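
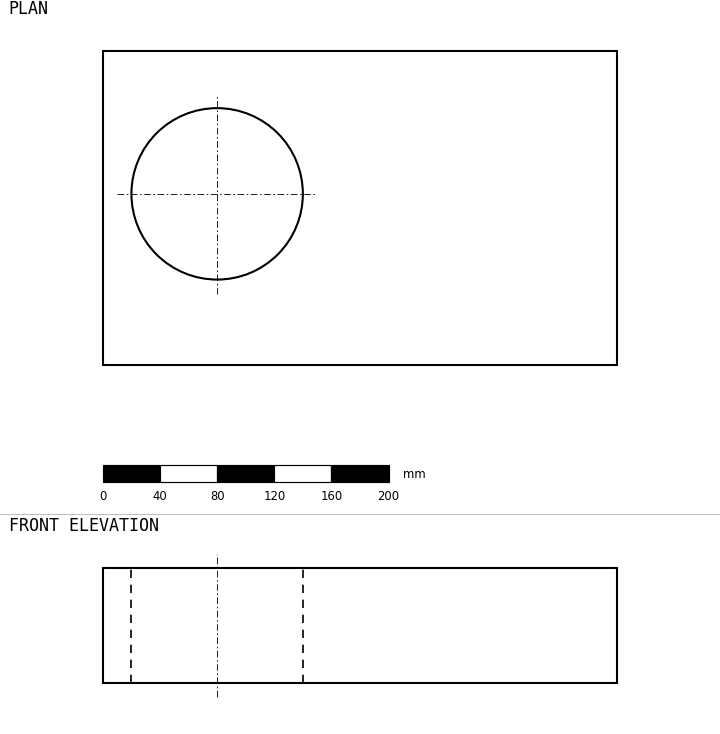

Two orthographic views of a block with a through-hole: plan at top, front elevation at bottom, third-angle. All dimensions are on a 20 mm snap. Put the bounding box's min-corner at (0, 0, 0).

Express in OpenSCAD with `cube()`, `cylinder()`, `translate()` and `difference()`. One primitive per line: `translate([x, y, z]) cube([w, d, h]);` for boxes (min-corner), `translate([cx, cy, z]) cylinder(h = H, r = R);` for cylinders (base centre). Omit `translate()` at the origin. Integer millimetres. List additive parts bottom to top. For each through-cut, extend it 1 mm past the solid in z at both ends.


difference() {
  cube([360, 220, 80]);
  translate([80, 120, -1]) cylinder(h = 82, r = 60);
}


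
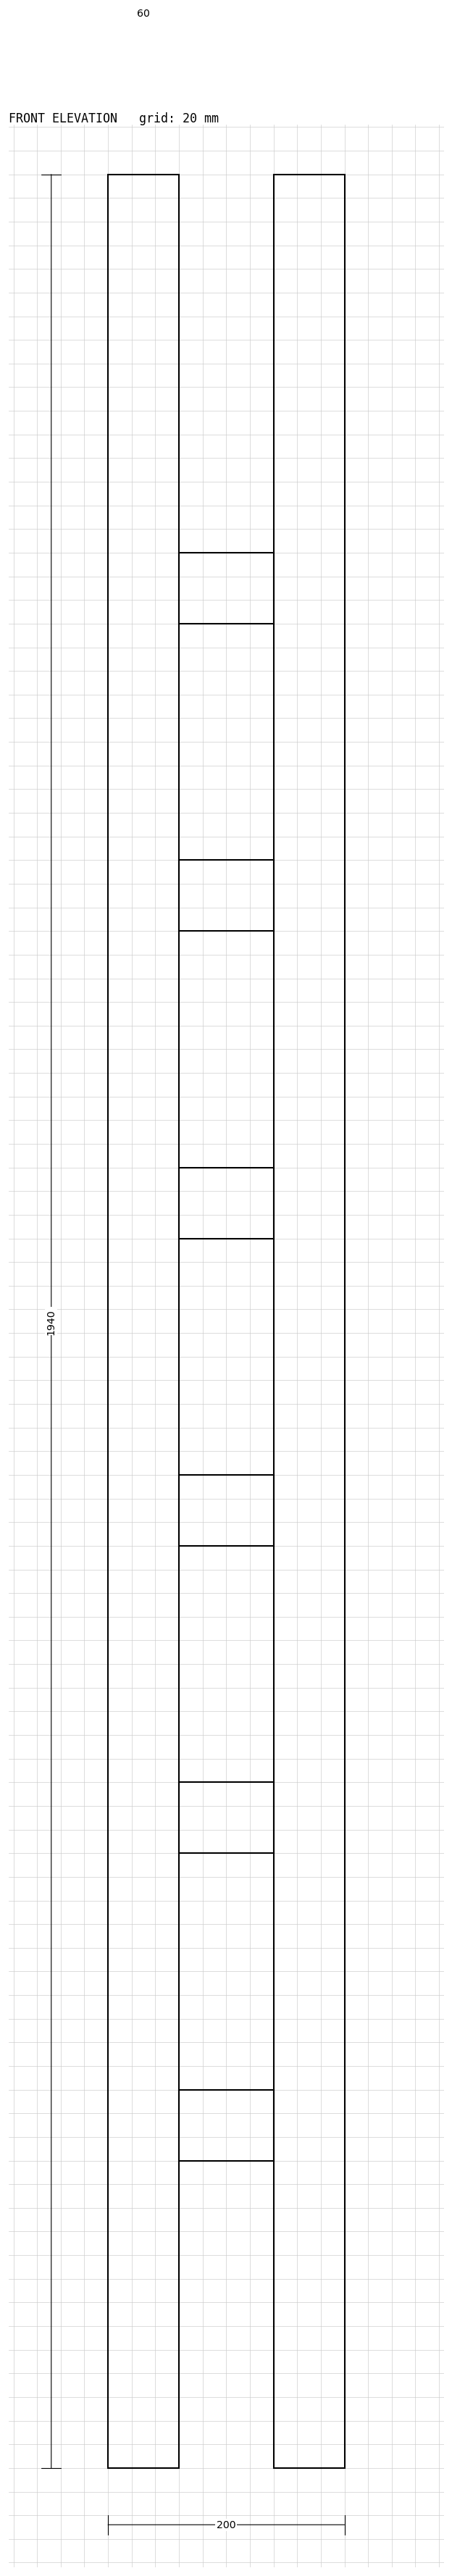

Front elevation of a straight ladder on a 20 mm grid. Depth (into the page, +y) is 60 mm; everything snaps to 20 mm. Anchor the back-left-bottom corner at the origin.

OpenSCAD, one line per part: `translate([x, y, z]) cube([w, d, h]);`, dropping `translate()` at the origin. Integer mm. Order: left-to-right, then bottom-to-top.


cube([60, 60, 1940]);
translate([60, 0, 260]) cube([80, 60, 60]);
translate([60, 0, 520]) cube([80, 60, 60]);
translate([60, 0, 780]) cube([80, 60, 60]);
translate([60, 0, 1040]) cube([80, 60, 60]);
translate([60, 0, 1300]) cube([80, 60, 60]);
translate([60, 0, 1560]) cube([80, 60, 60]);
translate([140, 0, 0]) cube([60, 60, 1940]);


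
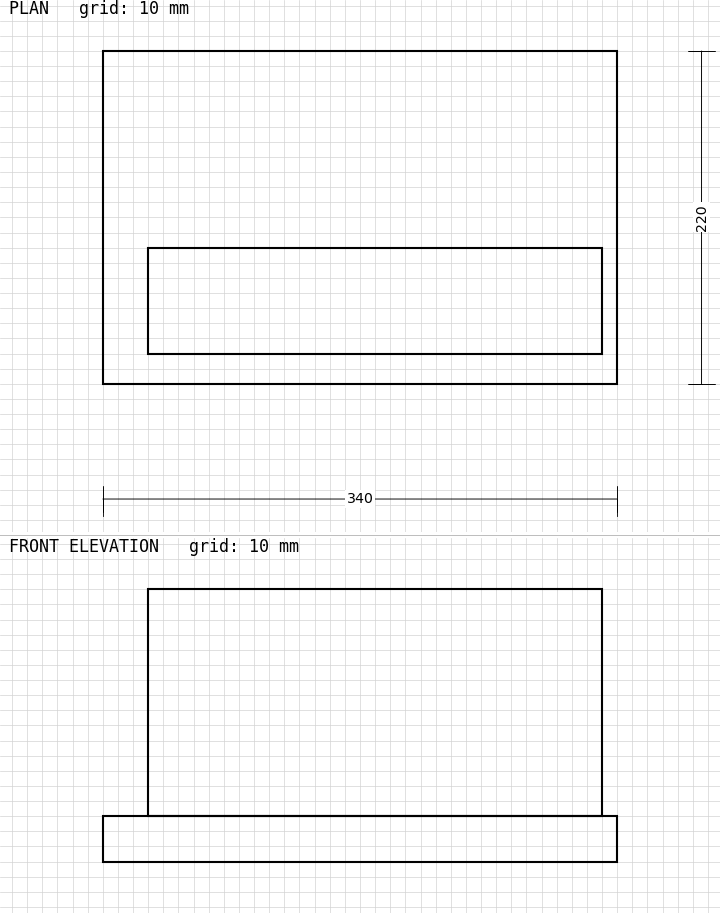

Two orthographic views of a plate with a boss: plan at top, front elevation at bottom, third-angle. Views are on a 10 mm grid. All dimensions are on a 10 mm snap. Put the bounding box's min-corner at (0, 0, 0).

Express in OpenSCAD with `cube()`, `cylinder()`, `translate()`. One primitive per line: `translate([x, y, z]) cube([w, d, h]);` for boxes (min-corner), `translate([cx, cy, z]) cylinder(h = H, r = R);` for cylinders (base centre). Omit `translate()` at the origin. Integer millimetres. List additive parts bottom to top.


cube([340, 220, 30]);
translate([30, 20, 30]) cube([300, 70, 150]);


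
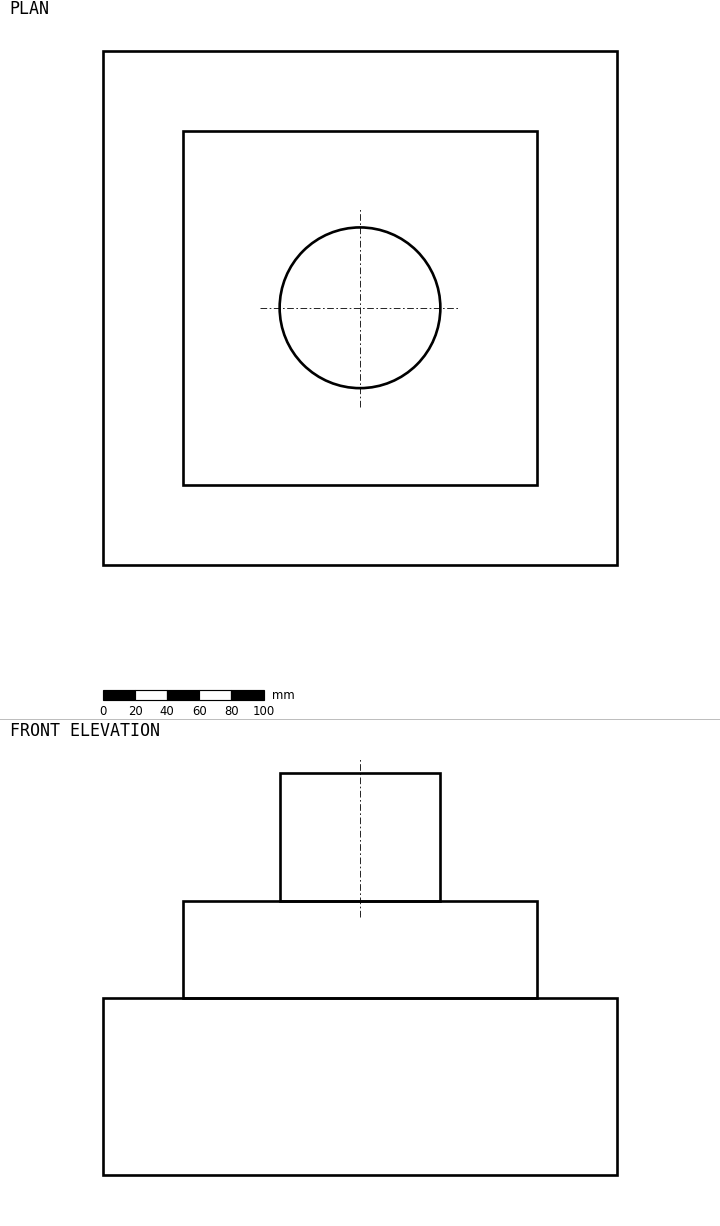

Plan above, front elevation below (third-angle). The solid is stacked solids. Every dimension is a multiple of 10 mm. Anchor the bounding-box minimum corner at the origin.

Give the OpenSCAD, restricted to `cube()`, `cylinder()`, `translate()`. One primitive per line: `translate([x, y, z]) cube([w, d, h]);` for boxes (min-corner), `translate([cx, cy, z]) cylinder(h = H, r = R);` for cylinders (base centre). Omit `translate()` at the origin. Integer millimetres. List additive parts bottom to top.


cube([320, 320, 110]);
translate([50, 50, 110]) cube([220, 220, 60]);
translate([160, 160, 170]) cylinder(h = 80, r = 50);


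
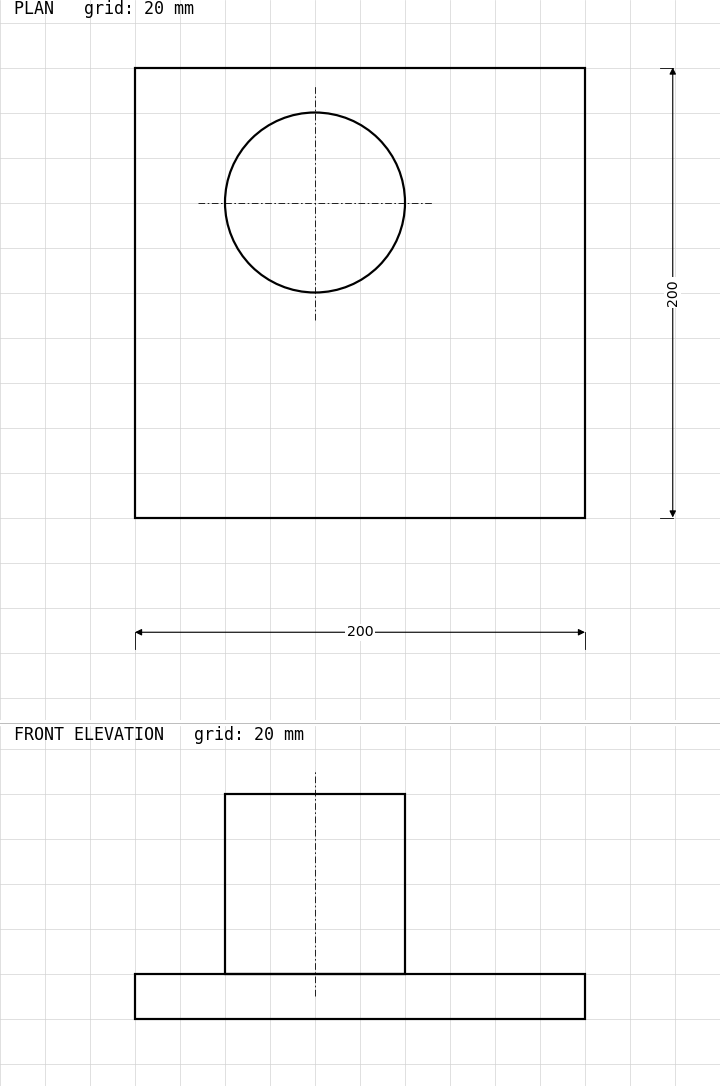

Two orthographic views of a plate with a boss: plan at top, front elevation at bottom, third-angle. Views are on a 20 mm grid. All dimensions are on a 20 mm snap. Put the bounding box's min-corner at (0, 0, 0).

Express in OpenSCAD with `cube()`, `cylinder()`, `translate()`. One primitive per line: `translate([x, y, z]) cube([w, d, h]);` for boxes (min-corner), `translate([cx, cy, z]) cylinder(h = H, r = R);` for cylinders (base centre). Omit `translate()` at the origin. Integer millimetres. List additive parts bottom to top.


cube([200, 200, 20]);
translate([80, 140, 20]) cylinder(h = 80, r = 40);


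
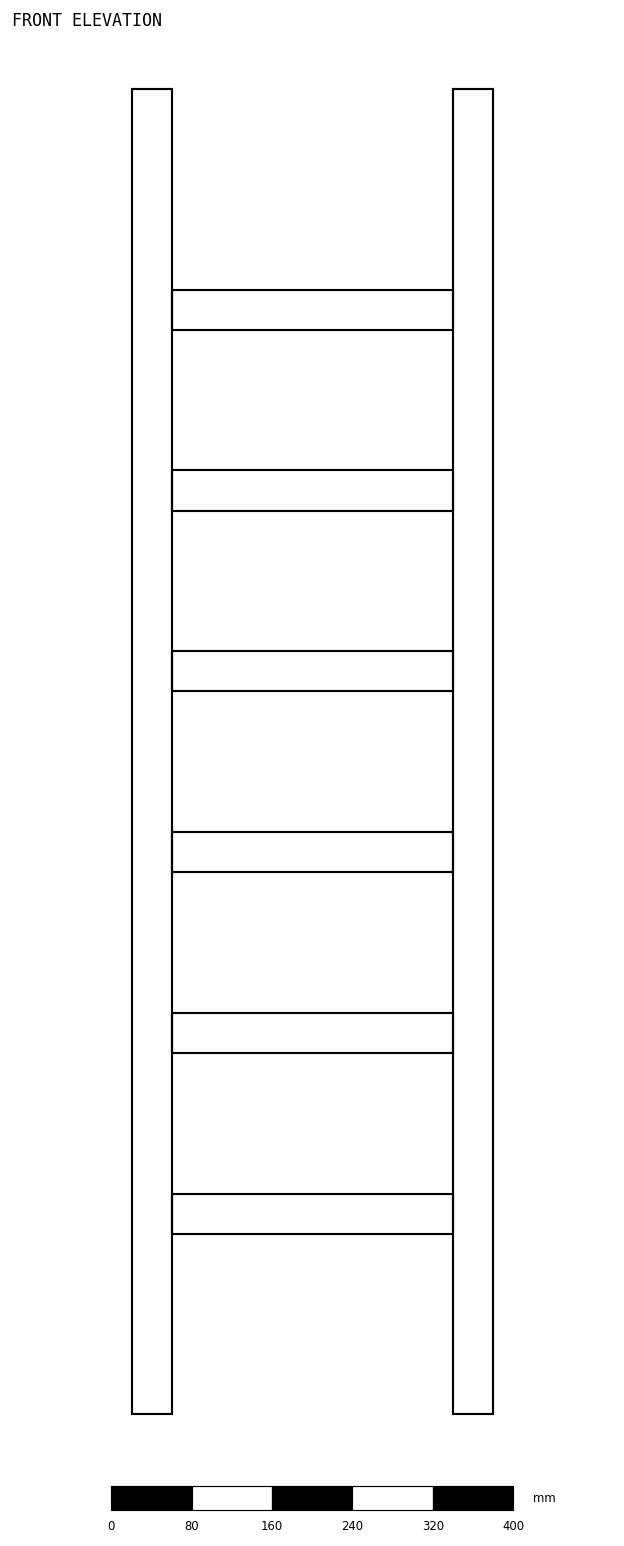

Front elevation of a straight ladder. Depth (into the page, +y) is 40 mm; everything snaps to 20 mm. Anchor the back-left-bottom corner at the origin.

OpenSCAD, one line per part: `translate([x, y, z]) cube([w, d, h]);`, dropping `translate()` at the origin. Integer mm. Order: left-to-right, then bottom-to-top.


cube([40, 40, 1320]);
translate([40, 0, 180]) cube([280, 40, 40]);
translate([40, 0, 360]) cube([280, 40, 40]);
translate([40, 0, 540]) cube([280, 40, 40]);
translate([40, 0, 720]) cube([280, 40, 40]);
translate([40, 0, 900]) cube([280, 40, 40]);
translate([40, 0, 1080]) cube([280, 40, 40]);
translate([320, 0, 0]) cube([40, 40, 1320]);


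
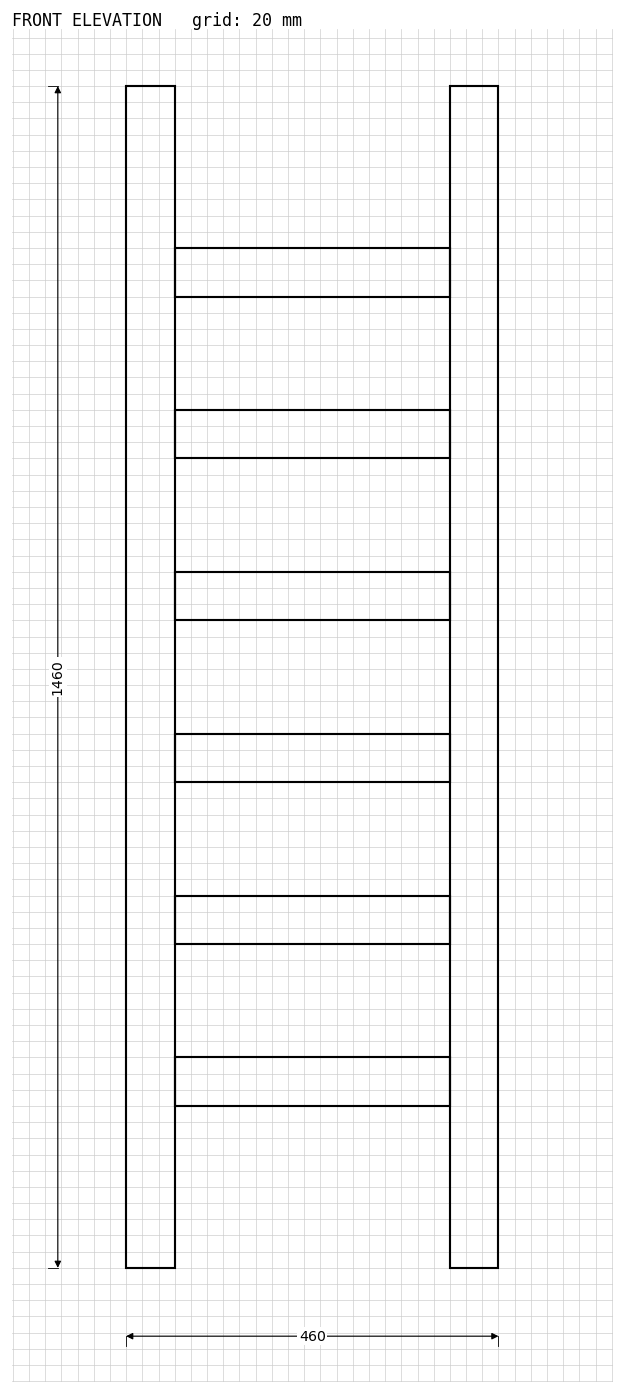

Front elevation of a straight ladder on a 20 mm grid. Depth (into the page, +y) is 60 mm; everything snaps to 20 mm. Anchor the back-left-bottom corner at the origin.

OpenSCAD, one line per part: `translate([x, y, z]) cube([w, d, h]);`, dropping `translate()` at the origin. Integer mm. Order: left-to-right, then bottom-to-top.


cube([60, 60, 1460]);
translate([60, 0, 200]) cube([340, 60, 60]);
translate([60, 0, 400]) cube([340, 60, 60]);
translate([60, 0, 600]) cube([340, 60, 60]);
translate([60, 0, 800]) cube([340, 60, 60]);
translate([60, 0, 1000]) cube([340, 60, 60]);
translate([60, 0, 1200]) cube([340, 60, 60]);
translate([400, 0, 0]) cube([60, 60, 1460]);


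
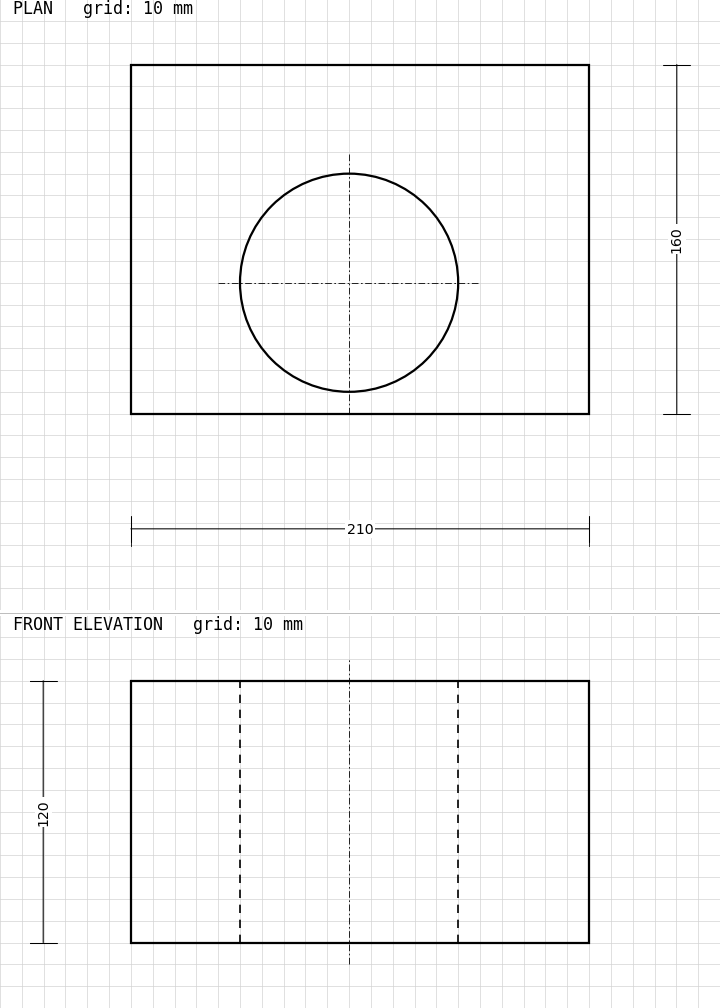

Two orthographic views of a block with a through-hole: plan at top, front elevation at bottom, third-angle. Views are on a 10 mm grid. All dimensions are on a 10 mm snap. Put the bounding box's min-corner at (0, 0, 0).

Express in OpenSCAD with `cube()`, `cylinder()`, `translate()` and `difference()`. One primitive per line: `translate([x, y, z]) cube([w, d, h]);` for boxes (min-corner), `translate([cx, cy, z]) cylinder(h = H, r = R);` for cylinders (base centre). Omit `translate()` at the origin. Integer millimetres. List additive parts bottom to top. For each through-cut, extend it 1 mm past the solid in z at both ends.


difference() {
  cube([210, 160, 120]);
  translate([100, 60, -1]) cylinder(h = 122, r = 50);
}


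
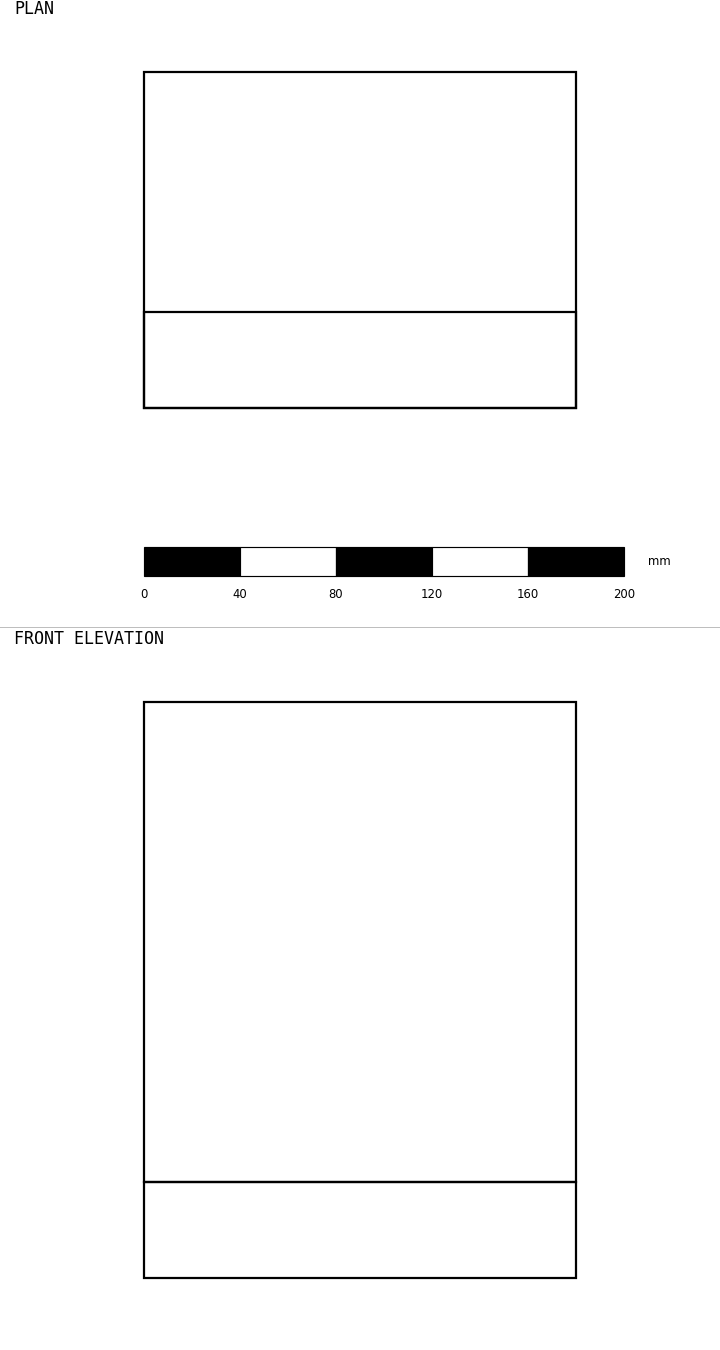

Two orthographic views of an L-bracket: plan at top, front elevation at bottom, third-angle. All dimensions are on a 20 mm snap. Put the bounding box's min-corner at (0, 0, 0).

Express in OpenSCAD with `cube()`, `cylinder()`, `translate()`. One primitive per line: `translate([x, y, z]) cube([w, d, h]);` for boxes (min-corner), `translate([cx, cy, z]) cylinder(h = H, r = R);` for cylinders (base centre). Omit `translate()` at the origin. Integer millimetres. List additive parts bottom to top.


cube([180, 140, 40]);
translate([0, 0, 40]) cube([180, 40, 200]);


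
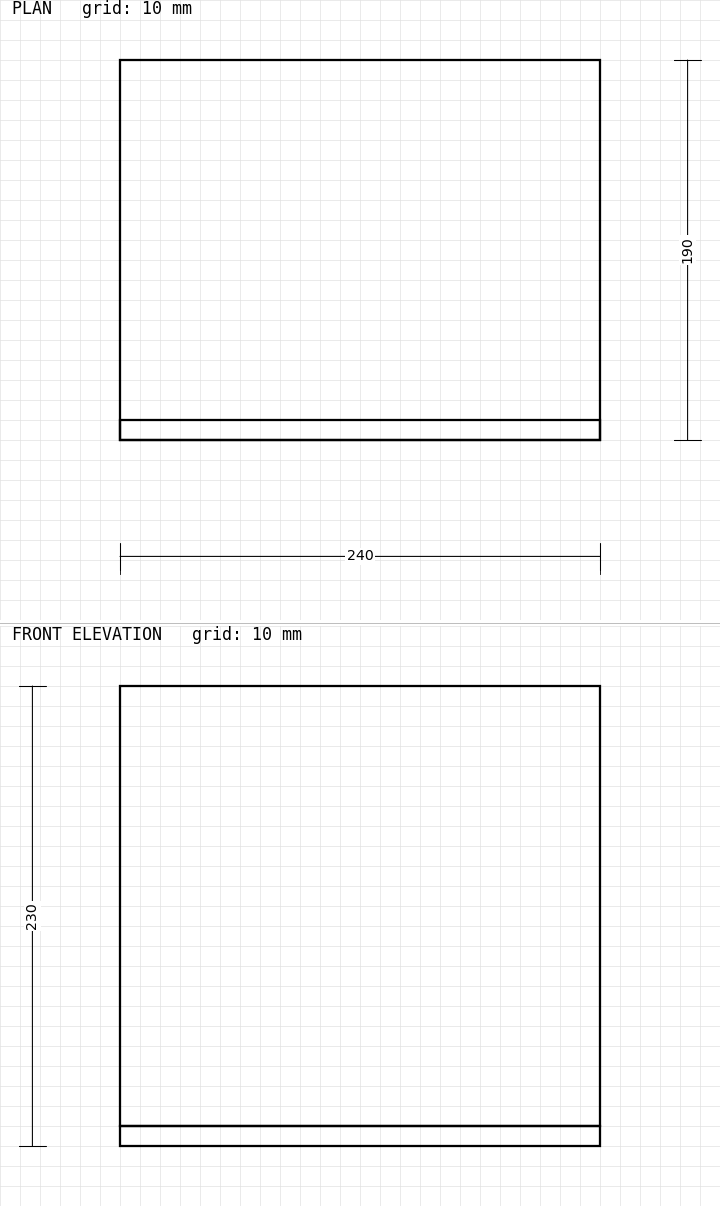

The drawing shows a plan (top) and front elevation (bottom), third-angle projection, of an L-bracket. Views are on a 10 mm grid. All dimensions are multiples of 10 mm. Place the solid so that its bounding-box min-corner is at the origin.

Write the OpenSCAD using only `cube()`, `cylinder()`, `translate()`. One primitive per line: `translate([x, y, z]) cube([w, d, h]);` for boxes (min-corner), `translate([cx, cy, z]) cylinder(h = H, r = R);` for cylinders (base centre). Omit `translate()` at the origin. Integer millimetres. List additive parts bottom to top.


cube([240, 190, 10]);
translate([0, 0, 10]) cube([240, 10, 220]);


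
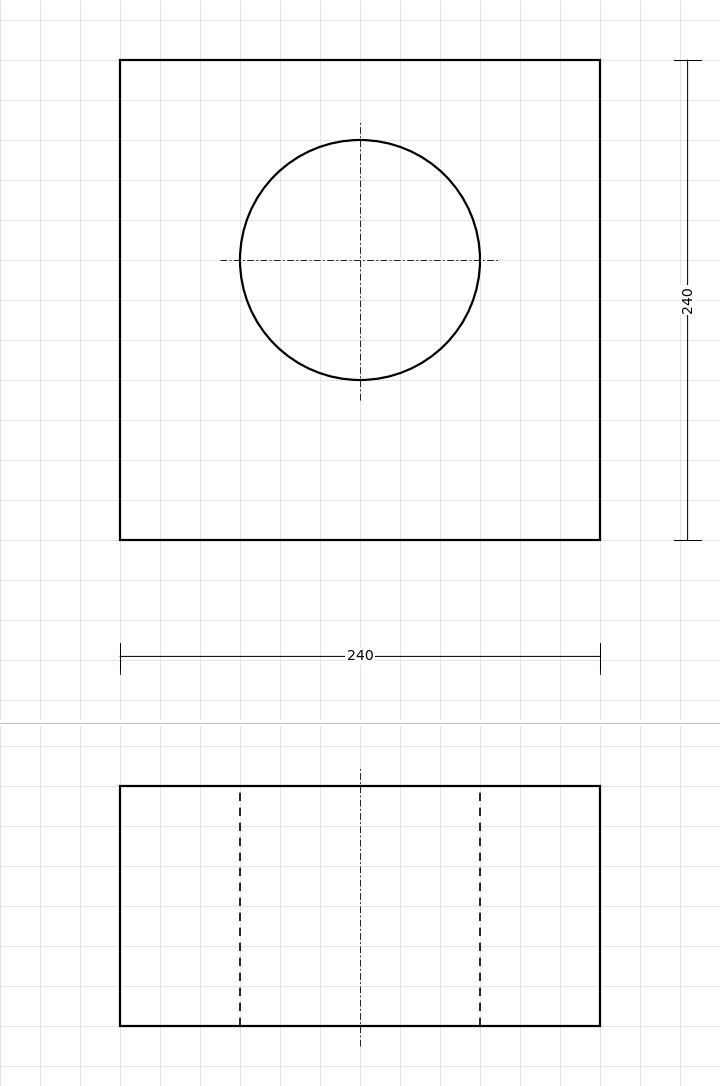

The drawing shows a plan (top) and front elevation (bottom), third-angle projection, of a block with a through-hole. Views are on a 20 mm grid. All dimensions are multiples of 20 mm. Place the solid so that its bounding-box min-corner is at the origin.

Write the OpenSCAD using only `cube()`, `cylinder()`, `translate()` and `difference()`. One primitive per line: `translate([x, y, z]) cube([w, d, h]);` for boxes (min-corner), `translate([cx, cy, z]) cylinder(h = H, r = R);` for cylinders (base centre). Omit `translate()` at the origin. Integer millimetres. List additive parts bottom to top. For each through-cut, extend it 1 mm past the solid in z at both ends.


difference() {
  cube([240, 240, 120]);
  translate([120, 140, -1]) cylinder(h = 122, r = 60);
}


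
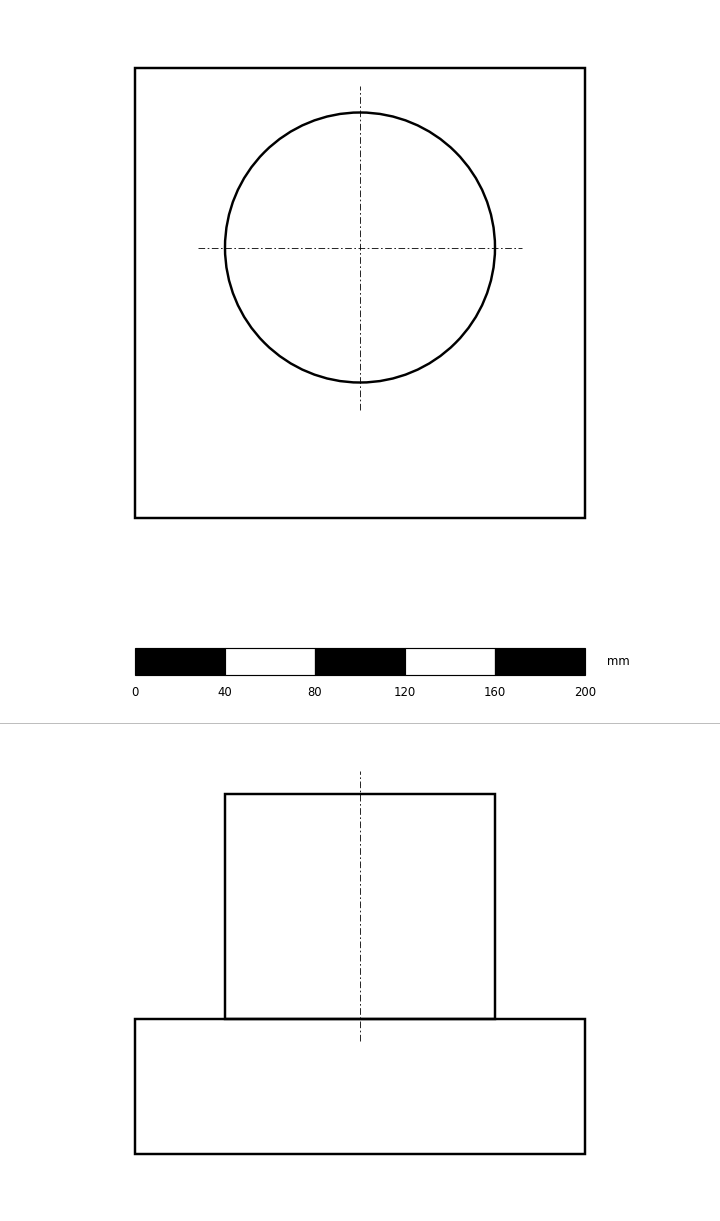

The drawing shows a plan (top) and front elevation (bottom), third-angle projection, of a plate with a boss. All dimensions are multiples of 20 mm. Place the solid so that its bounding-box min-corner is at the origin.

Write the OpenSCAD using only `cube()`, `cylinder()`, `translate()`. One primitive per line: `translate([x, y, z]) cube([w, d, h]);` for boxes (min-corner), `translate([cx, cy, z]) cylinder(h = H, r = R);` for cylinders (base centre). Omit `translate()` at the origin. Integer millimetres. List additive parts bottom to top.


cube([200, 200, 60]);
translate([100, 120, 60]) cylinder(h = 100, r = 60);


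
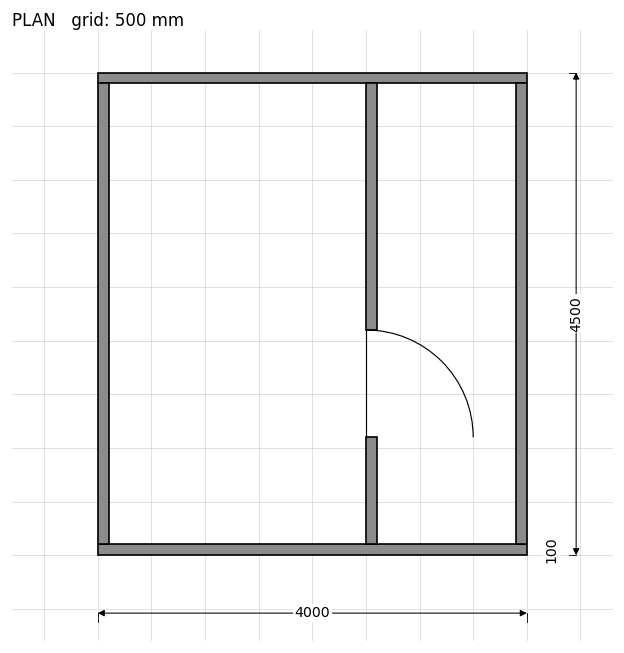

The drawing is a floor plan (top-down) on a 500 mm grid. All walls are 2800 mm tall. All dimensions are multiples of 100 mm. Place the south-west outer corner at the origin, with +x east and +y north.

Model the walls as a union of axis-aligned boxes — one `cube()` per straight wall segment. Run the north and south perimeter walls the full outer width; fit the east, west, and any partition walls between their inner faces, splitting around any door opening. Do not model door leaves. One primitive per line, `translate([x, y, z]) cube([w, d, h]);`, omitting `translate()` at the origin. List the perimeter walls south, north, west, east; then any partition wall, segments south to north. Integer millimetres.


cube([4000, 100, 2800]);
translate([0, 4400, 0]) cube([4000, 100, 2800]);
translate([0, 100, 0]) cube([100, 4300, 2800]);
translate([3900, 100, 0]) cube([100, 4300, 2800]);
translate([2500, 100, 0]) cube([100, 1000, 2800]);
translate([2500, 2100, 0]) cube([100, 2300, 2800]);


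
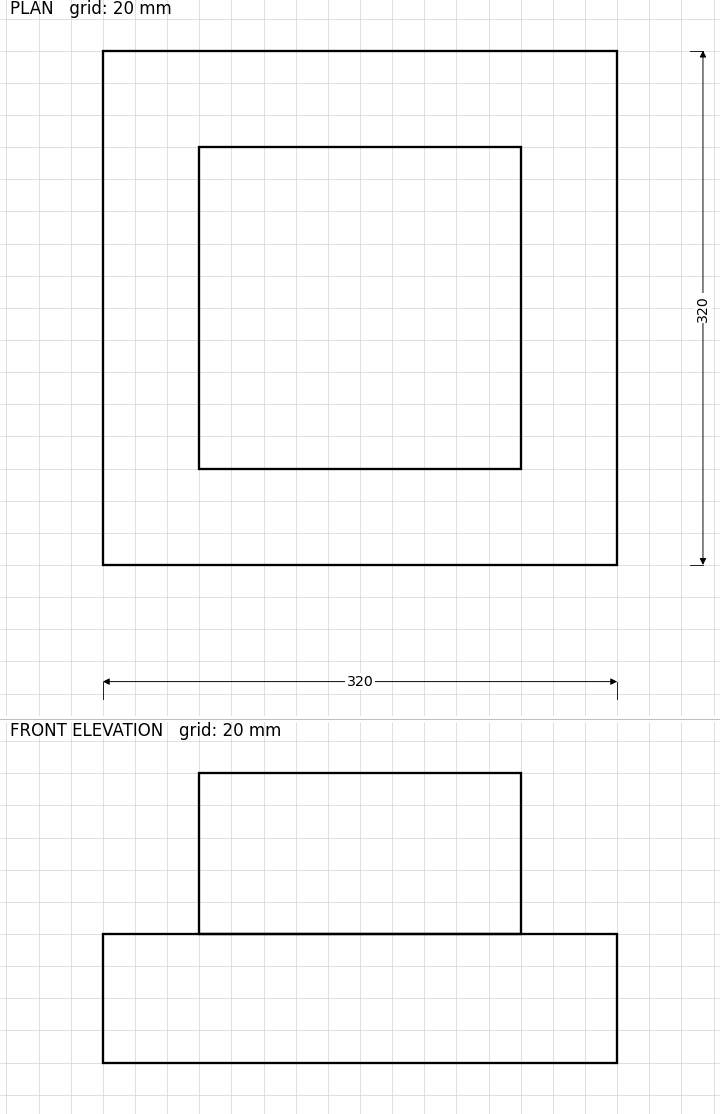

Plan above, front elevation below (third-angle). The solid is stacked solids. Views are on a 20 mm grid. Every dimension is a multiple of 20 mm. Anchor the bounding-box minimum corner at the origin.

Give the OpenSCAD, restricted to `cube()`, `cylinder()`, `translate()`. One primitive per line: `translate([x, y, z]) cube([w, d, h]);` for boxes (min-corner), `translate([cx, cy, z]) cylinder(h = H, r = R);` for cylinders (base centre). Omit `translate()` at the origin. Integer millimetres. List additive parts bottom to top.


cube([320, 320, 80]);
translate([60, 60, 80]) cube([200, 200, 100]);


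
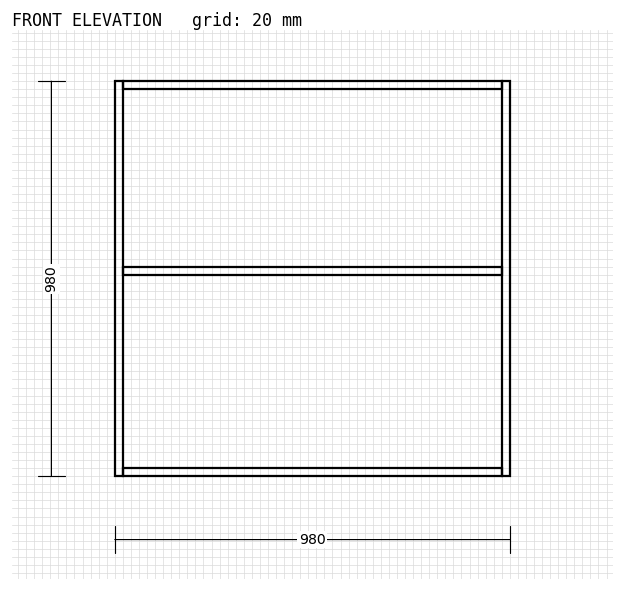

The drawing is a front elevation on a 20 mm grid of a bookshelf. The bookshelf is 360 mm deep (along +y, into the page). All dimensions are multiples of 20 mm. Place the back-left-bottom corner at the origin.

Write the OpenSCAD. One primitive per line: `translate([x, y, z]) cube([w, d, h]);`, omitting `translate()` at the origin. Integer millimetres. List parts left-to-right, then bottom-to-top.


cube([20, 360, 980]);
translate([20, 0, 0]) cube([940, 360, 20]);
translate([20, 0, 500]) cube([940, 360, 20]);
translate([20, 0, 960]) cube([940, 360, 20]);
translate([960, 0, 0]) cube([20, 360, 980]);


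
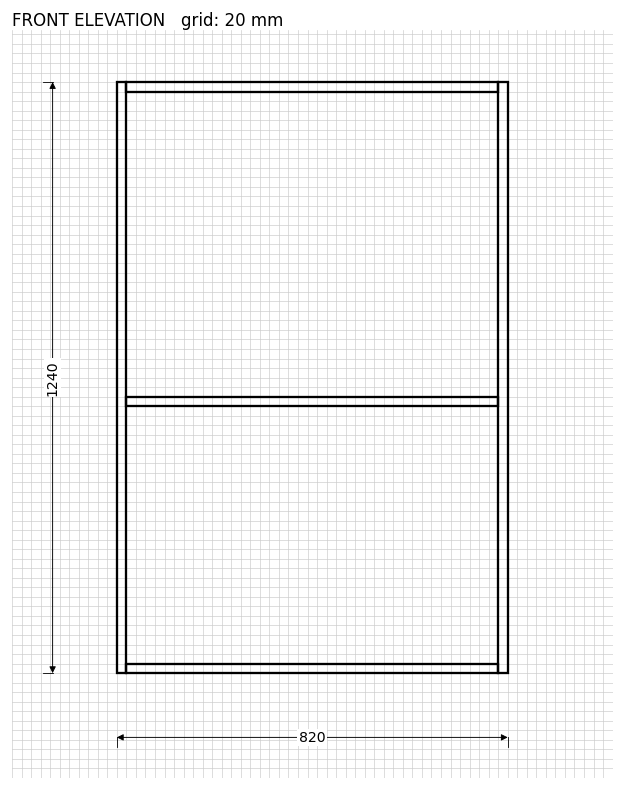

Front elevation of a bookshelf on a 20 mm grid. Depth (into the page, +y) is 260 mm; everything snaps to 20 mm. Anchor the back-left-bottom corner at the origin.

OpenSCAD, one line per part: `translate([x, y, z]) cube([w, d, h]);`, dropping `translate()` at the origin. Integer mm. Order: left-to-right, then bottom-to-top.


cube([20, 260, 1240]);
translate([20, 0, 0]) cube([780, 260, 20]);
translate([20, 0, 560]) cube([780, 260, 20]);
translate([20, 0, 1220]) cube([780, 260, 20]);
translate([800, 0, 0]) cube([20, 260, 1240]);


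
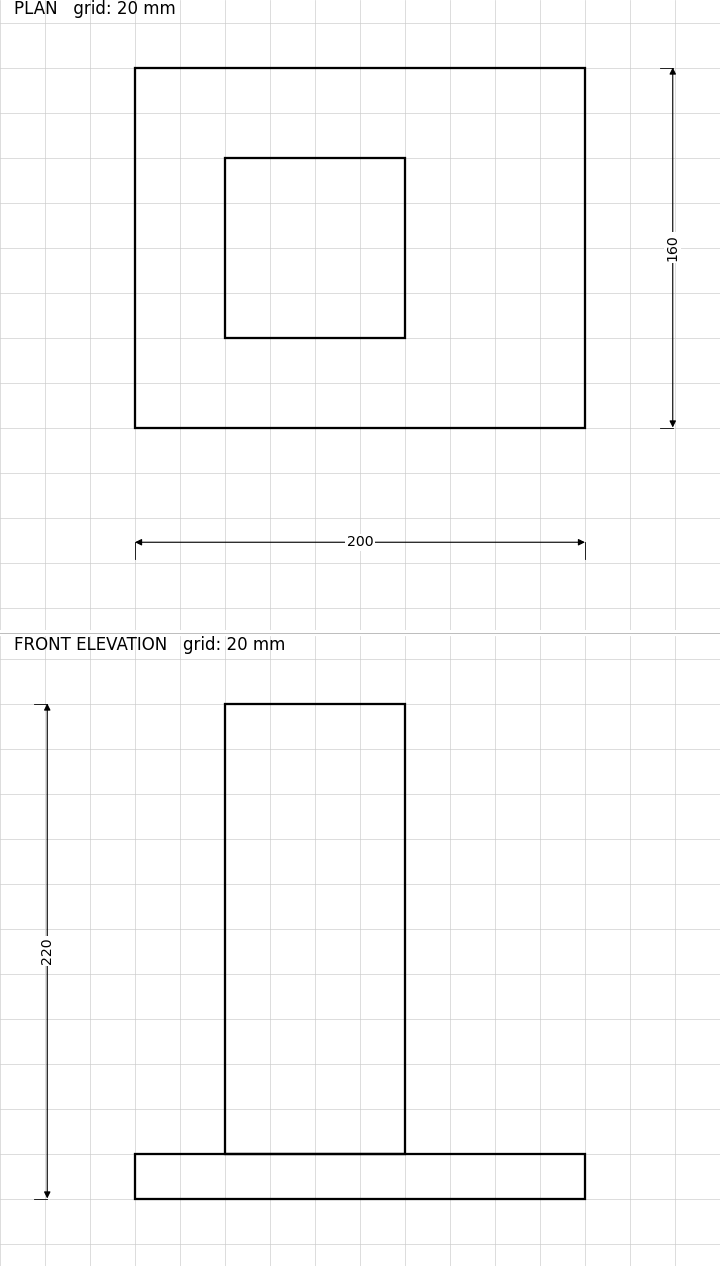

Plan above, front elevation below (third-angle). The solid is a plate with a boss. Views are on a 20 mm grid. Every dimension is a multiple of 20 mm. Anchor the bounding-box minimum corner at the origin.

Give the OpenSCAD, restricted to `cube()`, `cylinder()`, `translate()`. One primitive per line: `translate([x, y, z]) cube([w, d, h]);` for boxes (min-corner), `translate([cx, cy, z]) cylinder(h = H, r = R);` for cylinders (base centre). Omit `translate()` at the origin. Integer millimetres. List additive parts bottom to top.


cube([200, 160, 20]);
translate([40, 40, 20]) cube([80, 80, 200]);


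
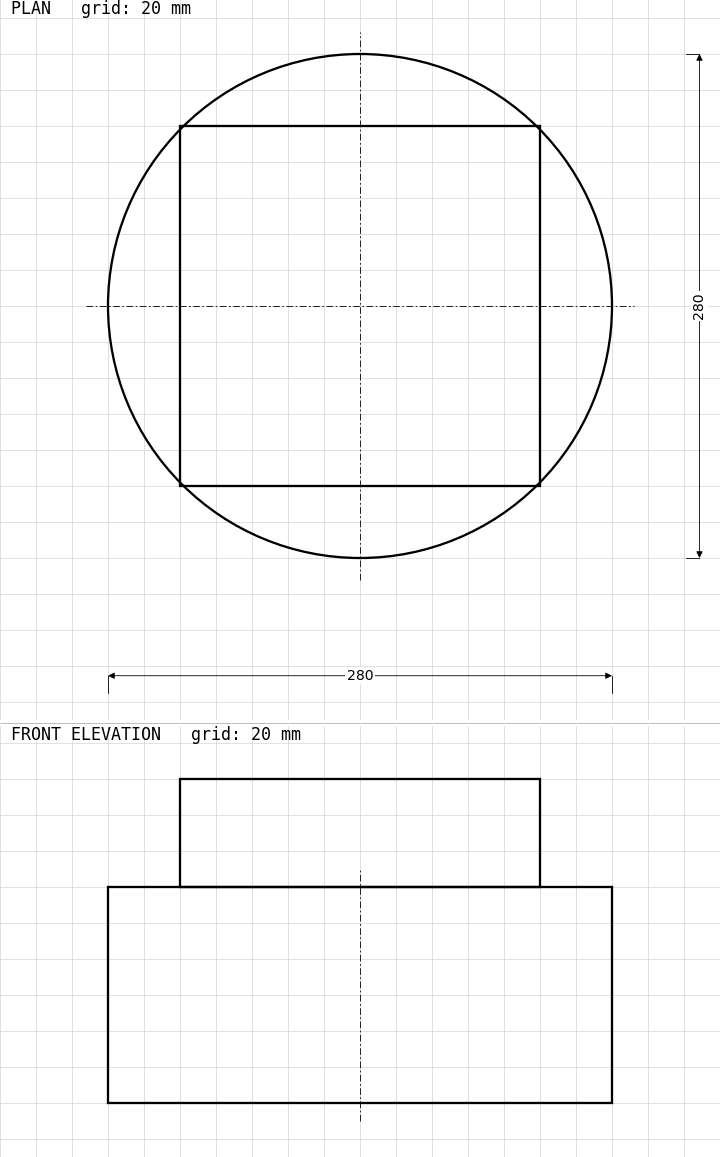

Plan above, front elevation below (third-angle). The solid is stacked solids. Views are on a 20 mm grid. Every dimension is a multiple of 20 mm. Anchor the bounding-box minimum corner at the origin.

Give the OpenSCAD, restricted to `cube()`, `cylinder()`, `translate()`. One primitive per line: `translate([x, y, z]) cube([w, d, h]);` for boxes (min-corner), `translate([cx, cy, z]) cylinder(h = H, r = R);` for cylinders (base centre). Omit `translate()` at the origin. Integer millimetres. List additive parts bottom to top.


translate([140, 140, 0]) cylinder(h = 120, r = 140);
translate([40, 40, 120]) cube([200, 200, 60]);


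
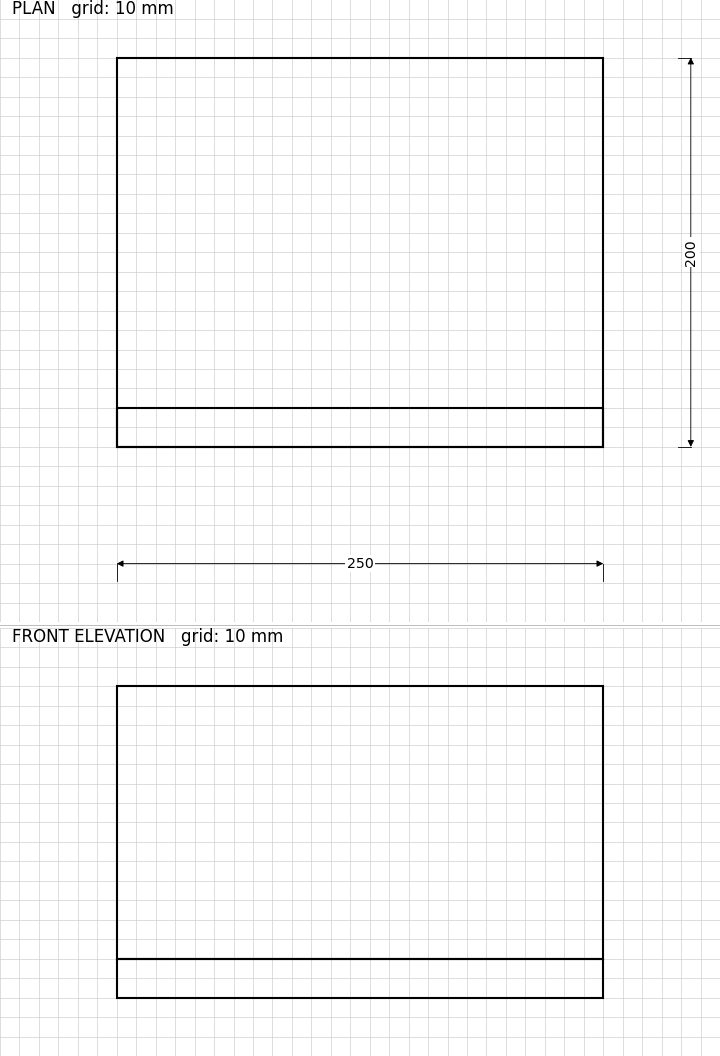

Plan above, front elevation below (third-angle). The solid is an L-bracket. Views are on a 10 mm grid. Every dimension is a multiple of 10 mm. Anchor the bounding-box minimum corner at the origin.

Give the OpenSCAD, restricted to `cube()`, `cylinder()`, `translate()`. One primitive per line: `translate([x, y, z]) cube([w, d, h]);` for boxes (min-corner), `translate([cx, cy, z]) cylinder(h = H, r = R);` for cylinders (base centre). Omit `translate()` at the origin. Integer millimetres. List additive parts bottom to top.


cube([250, 200, 20]);
translate([0, 0, 20]) cube([250, 20, 140]);


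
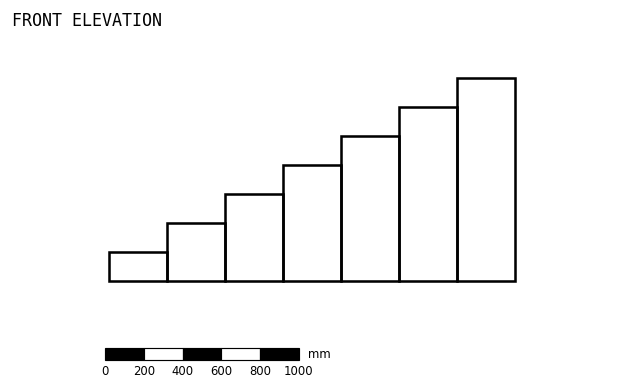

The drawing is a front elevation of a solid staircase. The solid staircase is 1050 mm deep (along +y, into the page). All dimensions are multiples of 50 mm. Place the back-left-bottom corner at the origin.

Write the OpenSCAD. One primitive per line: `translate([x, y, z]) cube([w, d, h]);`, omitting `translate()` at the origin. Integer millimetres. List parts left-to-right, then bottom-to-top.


cube([300, 1050, 150]);
translate([300, 0, 0]) cube([300, 1050, 300]);
translate([600, 0, 0]) cube([300, 1050, 450]);
translate([900, 0, 0]) cube([300, 1050, 600]);
translate([1200, 0, 0]) cube([300, 1050, 750]);
translate([1500, 0, 0]) cube([300, 1050, 900]);
translate([1800, 0, 0]) cube([300, 1050, 1050]);


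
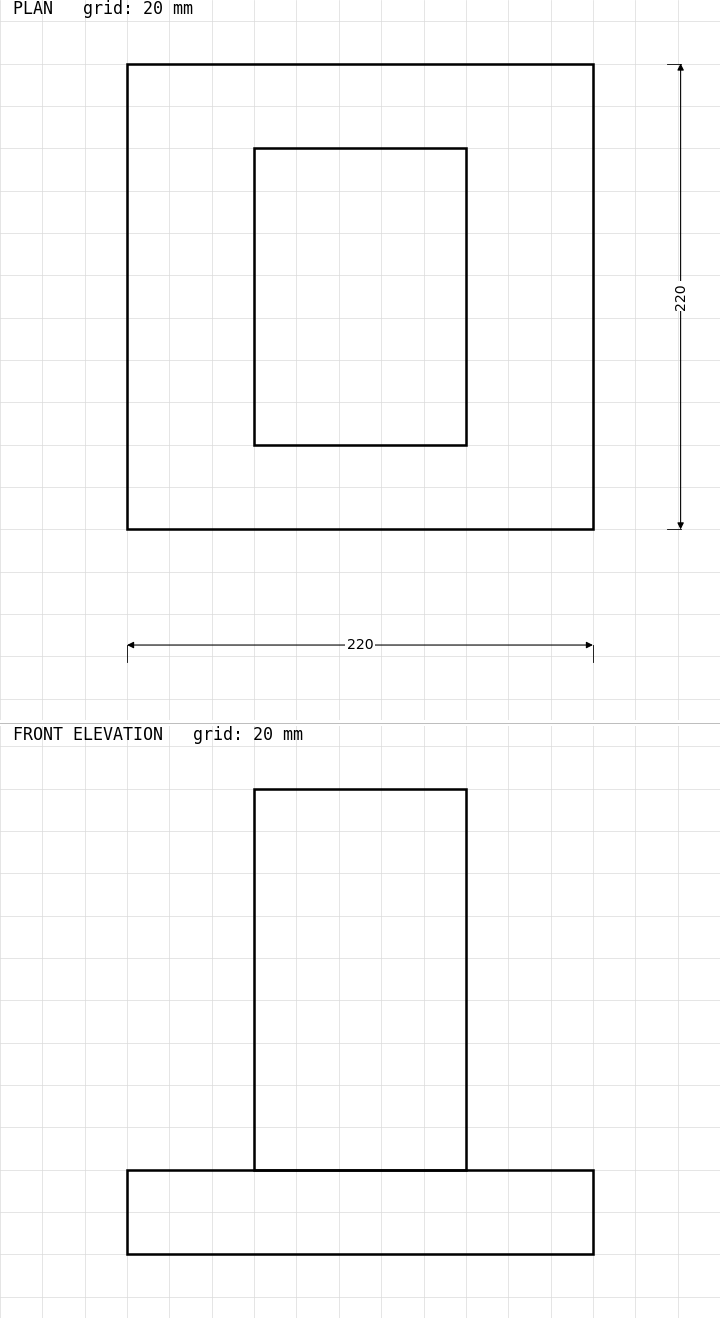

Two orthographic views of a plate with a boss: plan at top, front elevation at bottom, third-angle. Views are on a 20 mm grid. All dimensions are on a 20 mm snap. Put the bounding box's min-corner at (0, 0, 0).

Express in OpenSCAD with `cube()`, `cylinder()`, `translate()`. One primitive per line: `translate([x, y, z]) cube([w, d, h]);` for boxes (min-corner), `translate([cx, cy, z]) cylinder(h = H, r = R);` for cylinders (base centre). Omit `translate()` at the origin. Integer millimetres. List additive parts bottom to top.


cube([220, 220, 40]);
translate([60, 40, 40]) cube([100, 140, 180]);


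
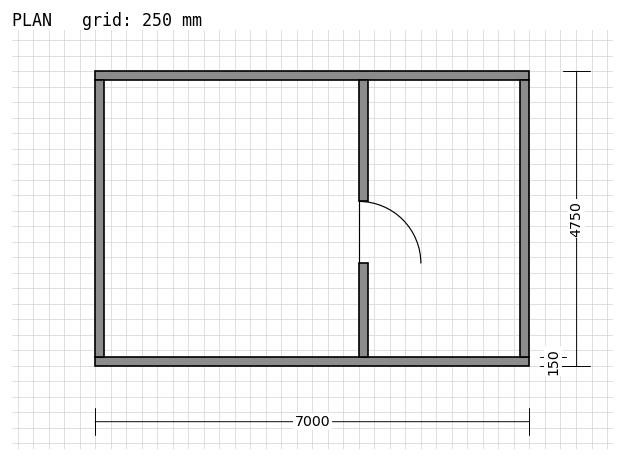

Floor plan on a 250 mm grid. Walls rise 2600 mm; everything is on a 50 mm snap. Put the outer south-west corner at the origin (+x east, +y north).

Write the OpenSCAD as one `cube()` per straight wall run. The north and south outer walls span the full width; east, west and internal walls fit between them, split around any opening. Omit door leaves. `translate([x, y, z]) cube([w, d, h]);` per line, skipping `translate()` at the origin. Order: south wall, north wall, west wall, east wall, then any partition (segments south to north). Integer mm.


cube([7000, 150, 2600]);
translate([0, 4600, 0]) cube([7000, 150, 2600]);
translate([0, 150, 0]) cube([150, 4450, 2600]);
translate([6850, 150, 0]) cube([150, 4450, 2600]);
translate([4250, 150, 0]) cube([150, 1500, 2600]);
translate([4250, 2650, 0]) cube([150, 1950, 2600]);


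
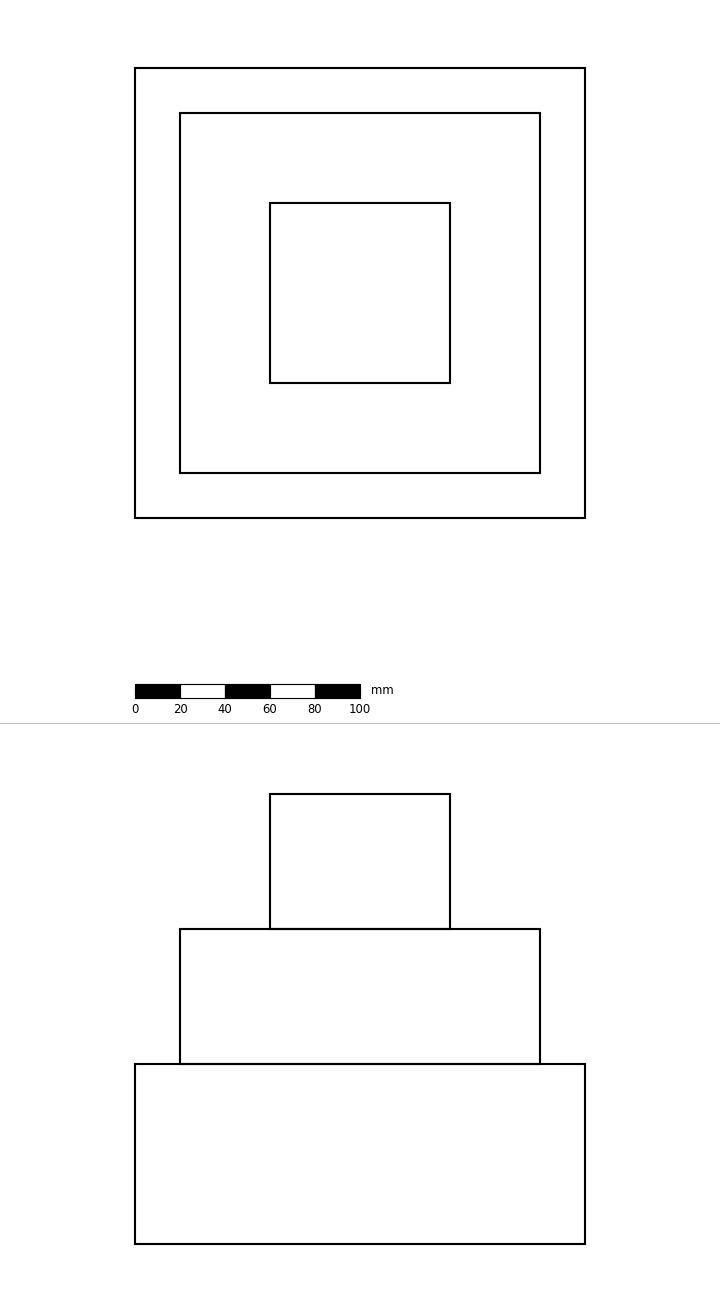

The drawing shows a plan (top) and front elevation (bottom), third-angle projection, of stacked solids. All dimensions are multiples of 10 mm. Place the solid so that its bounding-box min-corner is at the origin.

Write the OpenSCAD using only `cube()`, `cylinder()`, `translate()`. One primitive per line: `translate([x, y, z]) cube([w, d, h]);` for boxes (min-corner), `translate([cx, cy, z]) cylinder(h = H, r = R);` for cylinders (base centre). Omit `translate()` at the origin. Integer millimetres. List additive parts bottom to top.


cube([200, 200, 80]);
translate([20, 20, 80]) cube([160, 160, 60]);
translate([60, 60, 140]) cube([80, 80, 60]);


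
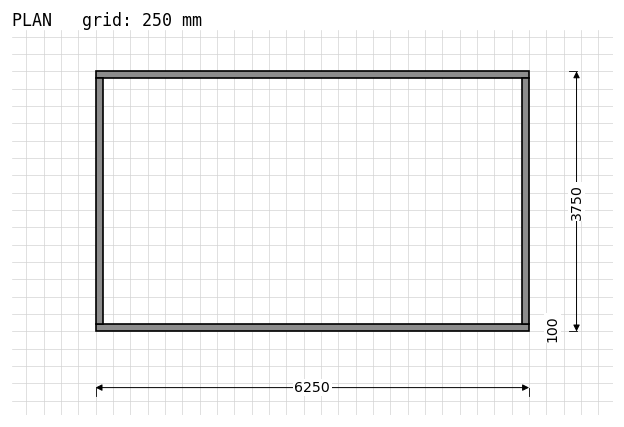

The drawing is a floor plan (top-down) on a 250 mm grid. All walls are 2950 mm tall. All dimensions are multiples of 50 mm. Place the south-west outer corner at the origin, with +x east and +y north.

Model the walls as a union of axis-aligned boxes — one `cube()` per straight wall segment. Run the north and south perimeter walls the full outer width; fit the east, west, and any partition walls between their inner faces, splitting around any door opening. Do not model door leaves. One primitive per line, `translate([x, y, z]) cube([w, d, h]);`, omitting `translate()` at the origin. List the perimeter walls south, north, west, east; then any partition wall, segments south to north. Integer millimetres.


cube([6250, 100, 2950]);
translate([0, 3650, 0]) cube([6250, 100, 2950]);
translate([0, 100, 0]) cube([100, 3550, 2950]);
translate([6150, 100, 0]) cube([100, 3550, 2950]);


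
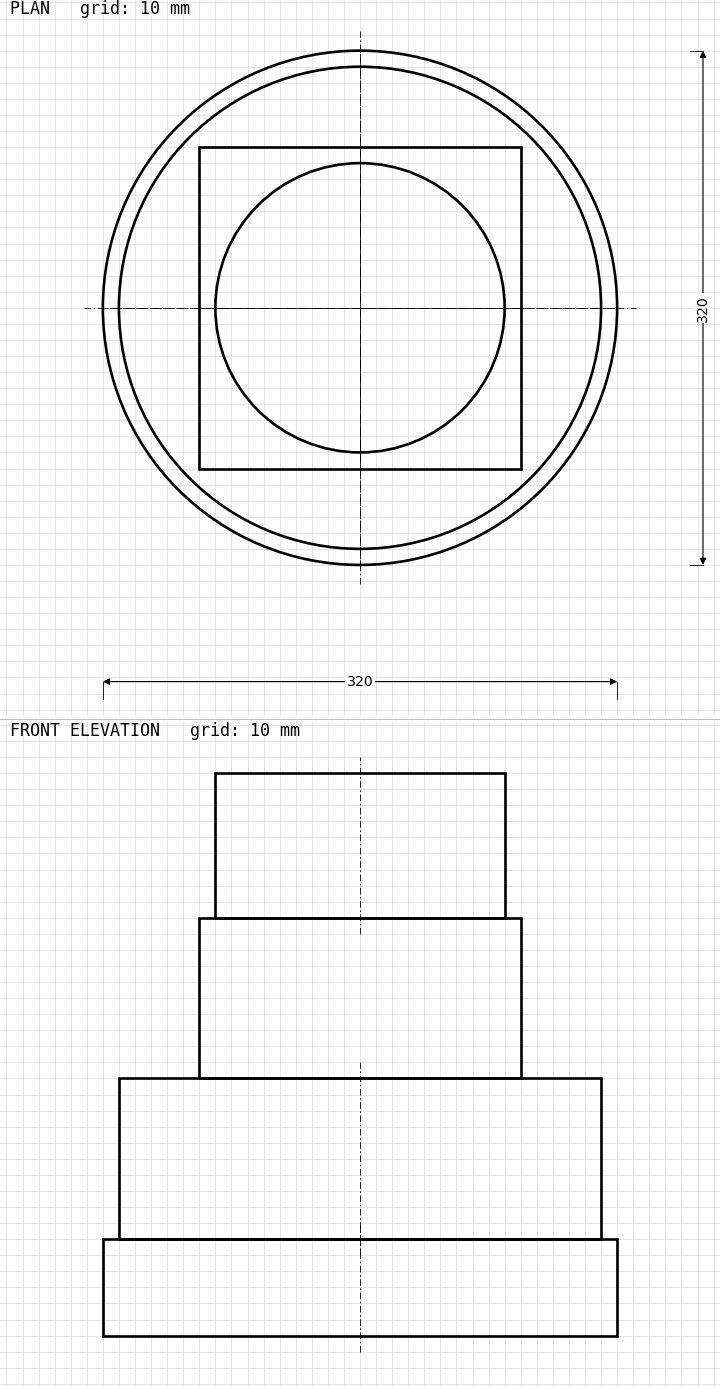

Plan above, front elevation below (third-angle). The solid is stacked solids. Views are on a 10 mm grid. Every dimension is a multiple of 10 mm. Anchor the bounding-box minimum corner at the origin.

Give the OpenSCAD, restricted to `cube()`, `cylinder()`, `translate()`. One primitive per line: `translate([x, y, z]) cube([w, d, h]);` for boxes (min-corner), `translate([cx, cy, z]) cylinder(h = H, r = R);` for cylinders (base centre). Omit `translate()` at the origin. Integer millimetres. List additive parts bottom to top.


translate([160, 160, 0]) cylinder(h = 60, r = 160);
translate([160, 160, 60]) cylinder(h = 100, r = 150);
translate([60, 60, 160]) cube([200, 200, 100]);
translate([160, 160, 260]) cylinder(h = 90, r = 90);


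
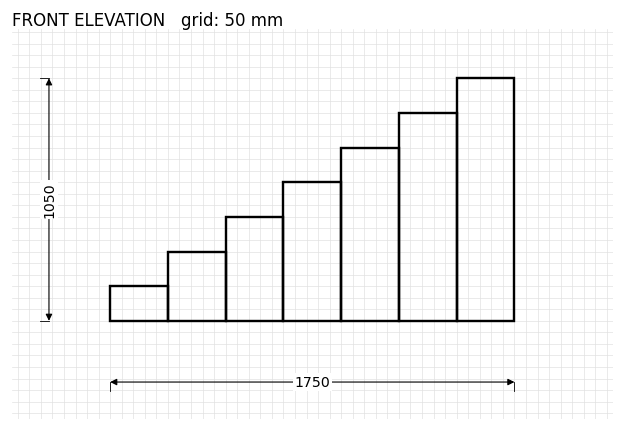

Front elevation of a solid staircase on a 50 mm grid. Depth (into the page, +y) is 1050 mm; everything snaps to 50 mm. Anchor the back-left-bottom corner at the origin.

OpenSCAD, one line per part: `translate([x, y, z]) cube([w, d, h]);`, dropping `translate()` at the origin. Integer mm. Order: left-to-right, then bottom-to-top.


cube([250, 1050, 150]);
translate([250, 0, 0]) cube([250, 1050, 300]);
translate([500, 0, 0]) cube([250, 1050, 450]);
translate([750, 0, 0]) cube([250, 1050, 600]);
translate([1000, 0, 0]) cube([250, 1050, 750]);
translate([1250, 0, 0]) cube([250, 1050, 900]);
translate([1500, 0, 0]) cube([250, 1050, 1050]);


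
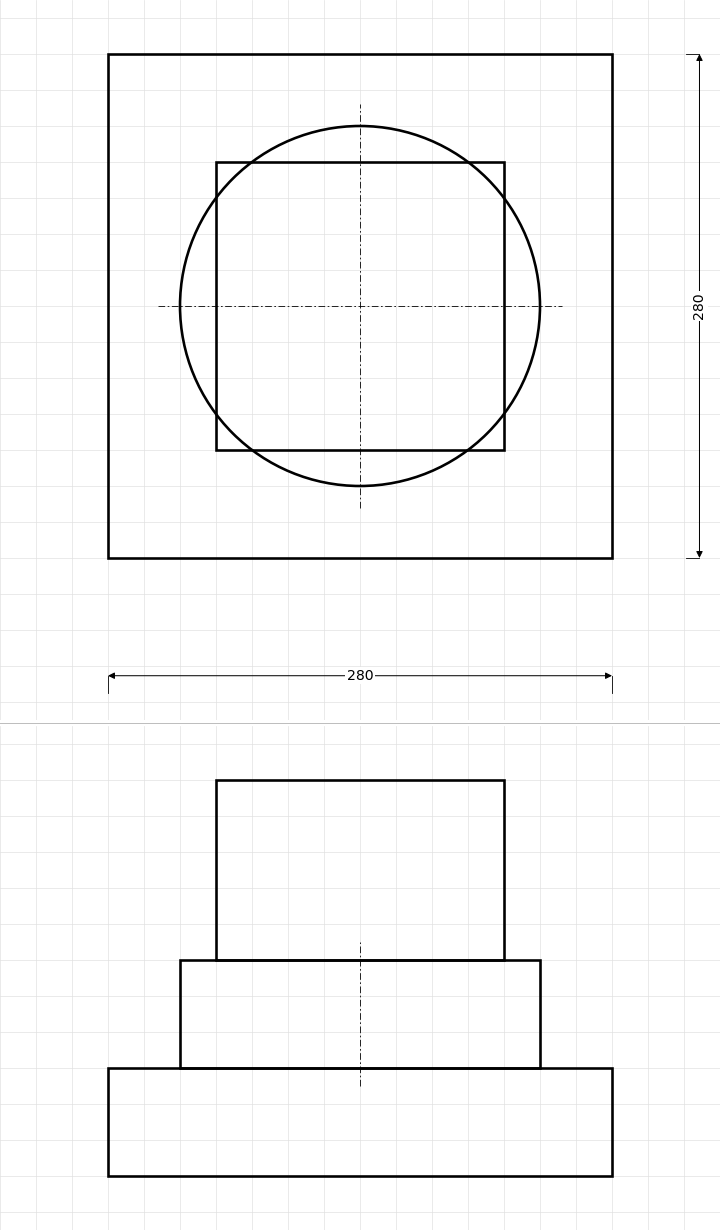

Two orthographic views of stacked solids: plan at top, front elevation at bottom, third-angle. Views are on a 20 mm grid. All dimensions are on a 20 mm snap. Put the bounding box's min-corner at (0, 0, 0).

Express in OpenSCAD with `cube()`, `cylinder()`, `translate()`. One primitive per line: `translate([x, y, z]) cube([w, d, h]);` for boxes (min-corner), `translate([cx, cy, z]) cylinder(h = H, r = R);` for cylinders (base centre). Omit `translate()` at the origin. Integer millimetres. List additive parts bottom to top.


cube([280, 280, 60]);
translate([140, 140, 60]) cylinder(h = 60, r = 100);
translate([60, 60, 120]) cube([160, 160, 100]);


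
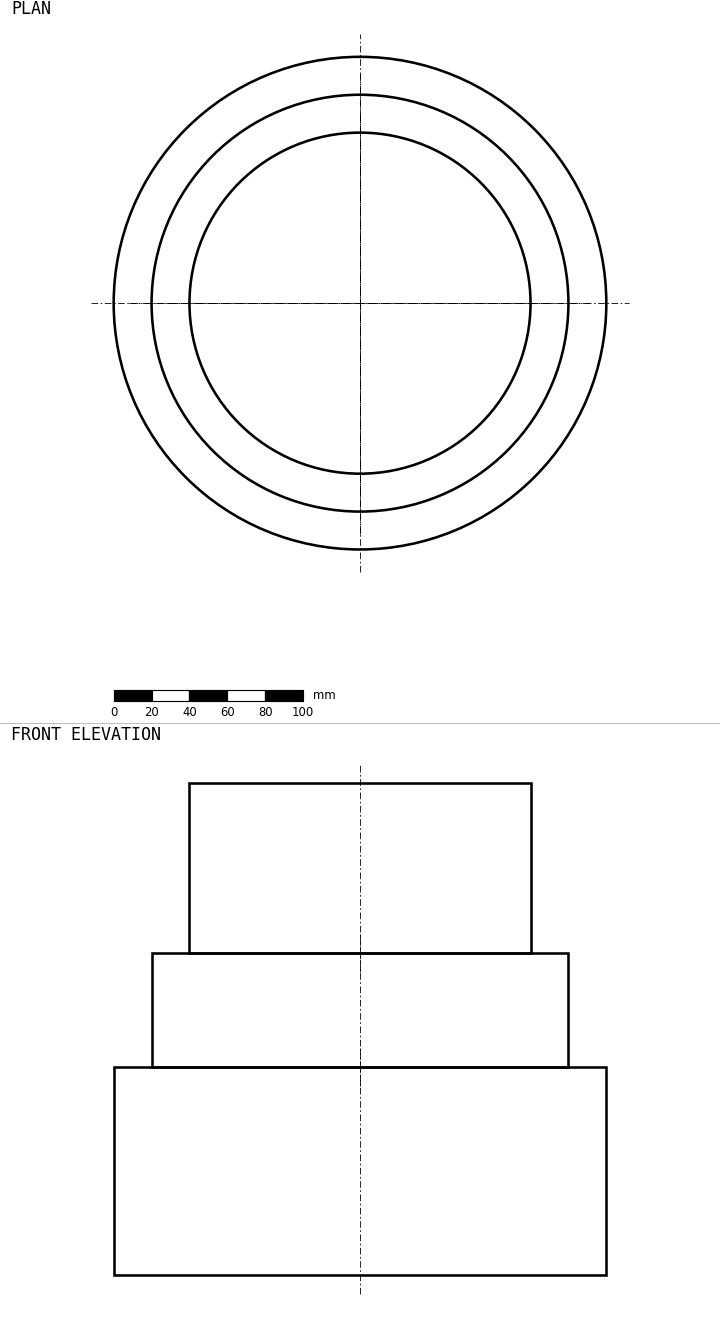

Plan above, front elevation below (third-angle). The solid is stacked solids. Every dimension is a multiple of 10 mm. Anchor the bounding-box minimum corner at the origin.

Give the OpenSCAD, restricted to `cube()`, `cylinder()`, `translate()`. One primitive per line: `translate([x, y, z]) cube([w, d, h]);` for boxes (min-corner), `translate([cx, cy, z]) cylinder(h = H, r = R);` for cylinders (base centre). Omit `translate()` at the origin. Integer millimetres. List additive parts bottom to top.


translate([130, 130, 0]) cylinder(h = 110, r = 130);
translate([130, 130, 110]) cylinder(h = 60, r = 110);
translate([130, 130, 170]) cylinder(h = 90, r = 90);


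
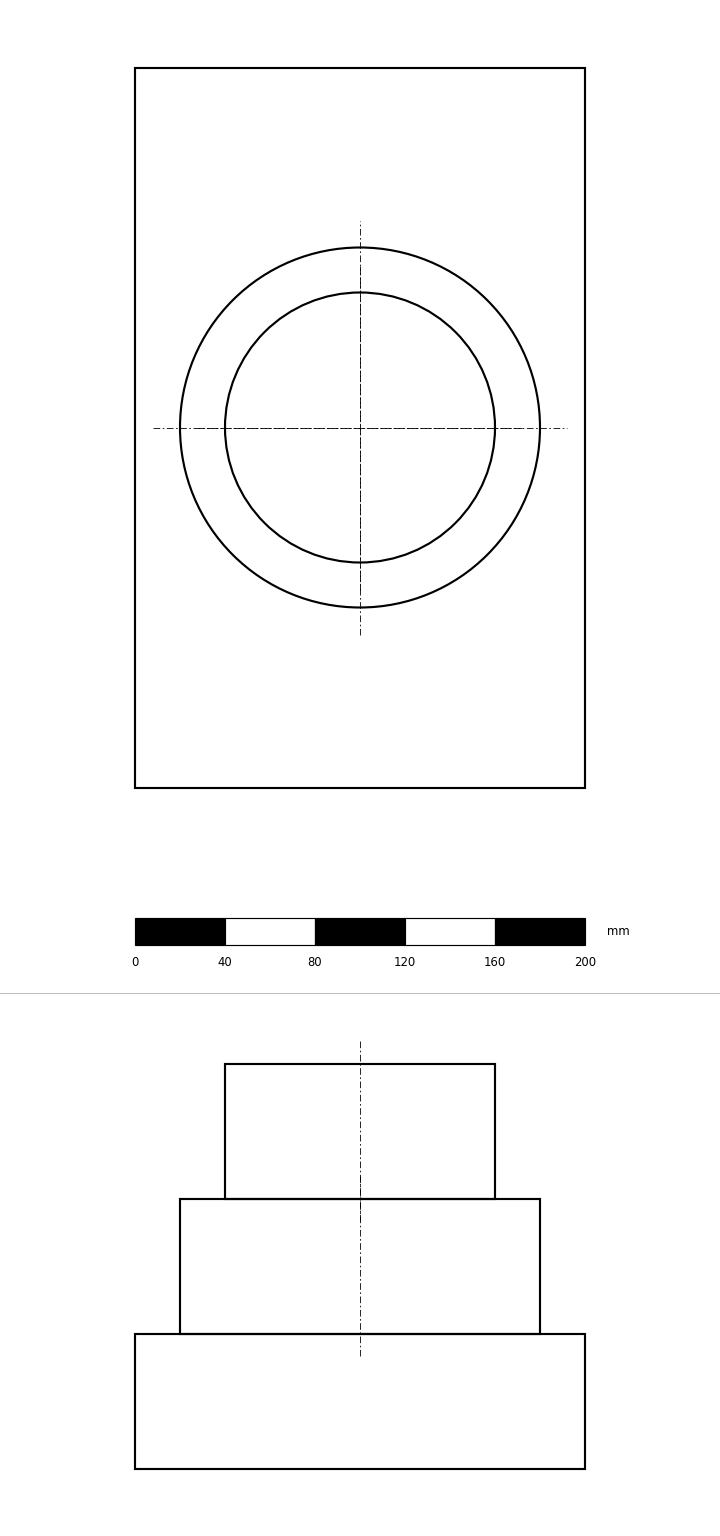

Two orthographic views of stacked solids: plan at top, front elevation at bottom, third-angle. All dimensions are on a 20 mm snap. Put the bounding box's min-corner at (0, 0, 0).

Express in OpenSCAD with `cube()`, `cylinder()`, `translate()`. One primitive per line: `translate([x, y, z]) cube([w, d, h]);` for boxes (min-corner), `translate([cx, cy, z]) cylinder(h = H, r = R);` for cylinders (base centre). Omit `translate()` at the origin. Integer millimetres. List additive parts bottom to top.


cube([200, 320, 60]);
translate([100, 160, 60]) cylinder(h = 60, r = 80);
translate([100, 160, 120]) cylinder(h = 60, r = 60);


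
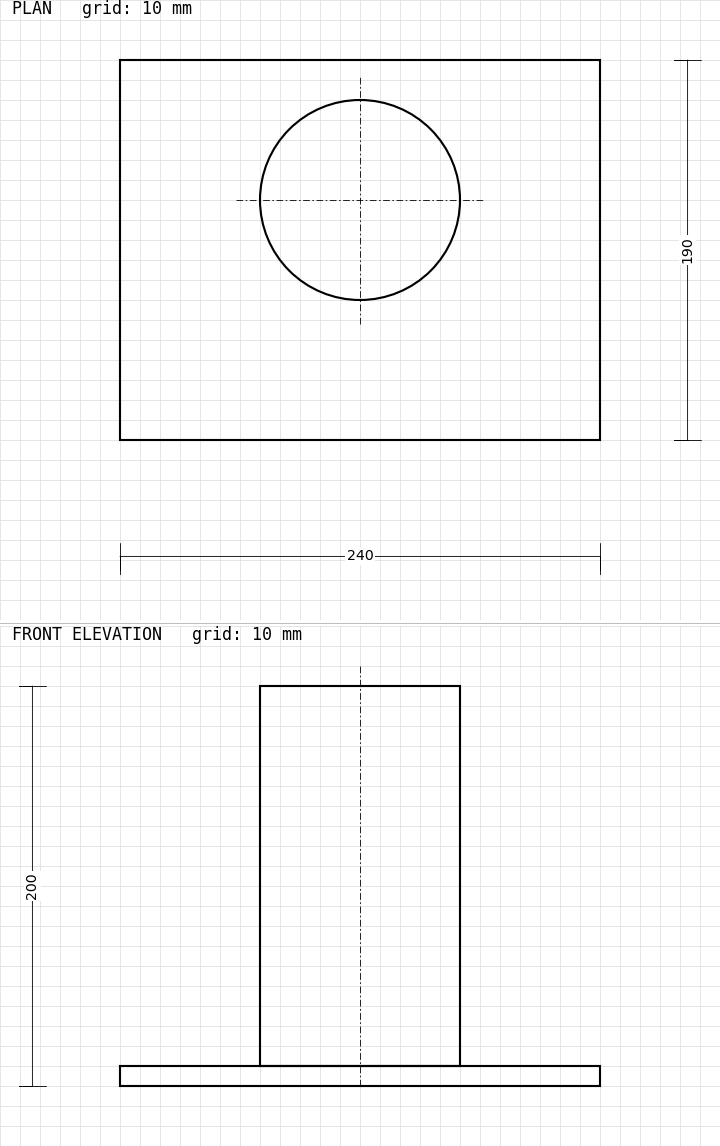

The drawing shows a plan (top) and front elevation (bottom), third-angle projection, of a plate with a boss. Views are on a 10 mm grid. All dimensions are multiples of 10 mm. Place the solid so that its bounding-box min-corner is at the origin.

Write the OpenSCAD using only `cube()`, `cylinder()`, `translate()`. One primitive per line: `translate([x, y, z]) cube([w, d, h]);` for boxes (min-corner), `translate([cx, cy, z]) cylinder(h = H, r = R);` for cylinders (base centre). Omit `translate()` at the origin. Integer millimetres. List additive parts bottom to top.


cube([240, 190, 10]);
translate([120, 120, 10]) cylinder(h = 190, r = 50);


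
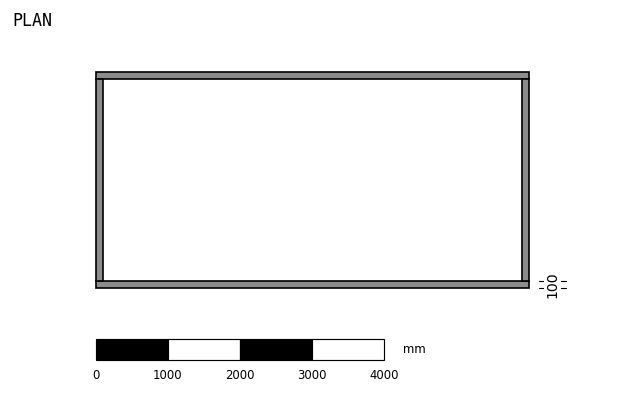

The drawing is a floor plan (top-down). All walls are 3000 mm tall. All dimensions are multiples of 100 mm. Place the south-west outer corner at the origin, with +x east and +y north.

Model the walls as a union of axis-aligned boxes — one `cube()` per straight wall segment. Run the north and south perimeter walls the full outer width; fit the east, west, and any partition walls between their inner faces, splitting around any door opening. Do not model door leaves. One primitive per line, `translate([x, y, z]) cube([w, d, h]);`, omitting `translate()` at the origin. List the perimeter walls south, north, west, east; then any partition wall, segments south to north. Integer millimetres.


cube([6000, 100, 3000]);
translate([0, 2900, 0]) cube([6000, 100, 3000]);
translate([0, 100, 0]) cube([100, 2800, 3000]);
translate([5900, 100, 0]) cube([100, 2800, 3000]);


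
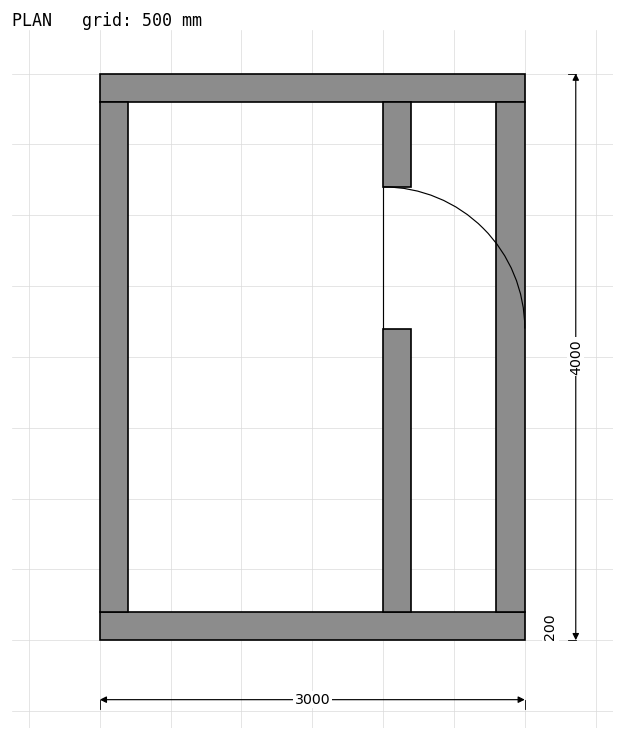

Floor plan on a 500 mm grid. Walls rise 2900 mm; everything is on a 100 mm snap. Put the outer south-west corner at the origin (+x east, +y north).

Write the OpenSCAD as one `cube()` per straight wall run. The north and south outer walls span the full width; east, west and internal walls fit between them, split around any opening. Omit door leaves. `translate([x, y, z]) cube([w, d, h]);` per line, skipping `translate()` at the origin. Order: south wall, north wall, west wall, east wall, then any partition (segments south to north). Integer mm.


cube([3000, 200, 2900]);
translate([0, 3800, 0]) cube([3000, 200, 2900]);
translate([0, 200, 0]) cube([200, 3600, 2900]);
translate([2800, 200, 0]) cube([200, 3600, 2900]);
translate([2000, 200, 0]) cube([200, 2000, 2900]);
translate([2000, 3200, 0]) cube([200, 600, 2900]);
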